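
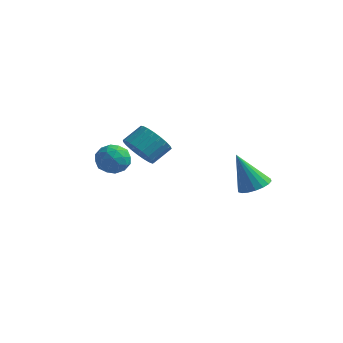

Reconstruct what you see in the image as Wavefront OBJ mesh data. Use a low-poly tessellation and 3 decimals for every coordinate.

v 3.986 1.217 1.261
v 4.723 1.524 1.63
v 3.134 0.883 3.239
v 4.505 1.847 1.59
v 4.183 2.045 1.485
v 3.823 2.078 1.336
v 3.495 1.942 1.171
v 3.264 1.661 1.025
v 3.176 1.293 0.925
v 3.249 0.91 0.891
v 3.467 0.587 0.931
v 3.789 0.389 1.036
v 4.149 0.355 1.185
v 4.477 0.492 1.35
v 4.708 0.773 1.496
v 4.796 1.141 1.596
v -1.744 -2.51 3.997
v -1.314 -1.93 3.418
v -1.546 -3.63 3.022
v -1.116 -3.05 2.443
v -0.713 -3.29 3.241
v -0.836 -2.599 3.843
v -2.024 -2.961 2.597
v -2.147 -2.27 3.199
v -1.487 -2.209 2.553
v -0.677 -2.413 2.951
v -2.183 -3.147 3.489
v -1.373 -3.351 3.887
v -1.546 -2.122 3.793
v -1.314 -3.438 2.647
v -1.077 -3.579 3.116
v -0.824 -3.239 2.776
v -1.265 -2.515 4.043
v -1.012 -2.174 3.702
v -0.659 -2.973 3.598
v -1.848 -3.386 2.738
v -1.595 -3.045 2.397
v -2.036 -2.321 3.664
v -1.783 -1.981 3.324
v -2.201 -2.587 2.842
v -1.396 -1.945 2.944
v -1.279 -2.603 2.371
v -1.813 -2.551 2.462
v -1.885 -2.144 2.816
v -0.919 -2.065 3.178
v -0.803 -2.723 2.605
v -0.566 -2.864 3.074
v -0.638 -2.457 3.428
v -1.021 -2.228 2.669
v -2.057 -2.837 3.835
v -1.941 -3.495 3.262
v -2.222 -3.103 3.012
v -2.294 -2.696 3.366
v -1.581 -2.957 4.069
v -1.464 -3.615 3.496
v -0.975 -3.416 3.624
v -1.047 -3.009 3.978
v -1.839 -3.332 3.771
v -2.197 0.458 2.297
v -1.211 0.212 2.034
v -0.776 1.157 2.781
v -1.763 1.402 3.043
v -1.316 0.504 1.727
v -0.882 1.448 2.473
v -1.575 0.787 1.518
v -1.141 1.732 2.265
v -1.94 1.014 1.444
v -1.506 1.959 2.191
v -2.351 1.144 1.517
v -1.916 2.089 2.264
v -2.734 1.156 1.725
v -2.3 2.101 2.472
v -3.025 1.047 2.032
v -2.591 1.992 2.779
v -3.173 0.836 2.385
v -2.738 1.781 3.132
v -3.151 0.56 2.722
v -2.717 1.504 3.469
v -2.965 0.266 2.986
v -2.531 1.21 3.733
v -2.646 0.005 3.131
v -2.212 0.949 3.877
v -2.25 -0.178 3.131
v -1.816 0.767 3.878
v -1.844 -0.25 2.987
v -1.41 0.694 3.734
v -1.499 -0.201 2.724
v -1.065 0.744 3.47
v -1.275 -0.037 2.386
v -0.841 0.908 3.133
f 2 1 4
f 2 4 3
f 4 1 5
f 4 5 3
f 5 1 6
f 5 6 3
f 6 1 7
f 6 7 3
f 7 1 8
f 7 8 3
f 8 1 9
f 8 9 3
f 9 1 10
f 9 10 3
f 10 1 11
f 10 11 3
f 11 1 12
f 11 12 3
f 12 1 13
f 12 13 3
f 13 1 14
f 13 14 3
f 14 1 15
f 14 15 3
f 15 1 16
f 15 16 3
f 16 1 2
f 16 2 3
f 17 54 33
f 54 28 57
f 33 57 22
f 54 57 33
f 17 33 29
f 33 22 34
f 29 34 18
f 33 34 29
f 17 29 38
f 29 18 39
f 38 39 24
f 29 39 38
f 17 38 50
f 38 24 53
f 50 53 27
f 38 53 50
f 17 50 54
f 50 27 58
f 54 58 28
f 50 58 54
f 18 34 45
f 34 22 48
f 45 48 26
f 34 48 45
f 22 57 35
f 57 28 56
f 35 56 21
f 57 56 35
f 28 58 55
f 58 27 51
f 55 51 19
f 58 51 55
f 27 53 52
f 53 24 40
f 52 40 23
f 53 40 52
f 24 39 44
f 39 18 41
f 44 41 25
f 39 41 44
f 20 46 32
f 46 26 47
f 32 47 21
f 46 47 32
f 20 32 30
f 32 21 31
f 30 31 19
f 32 31 30
f 20 30 37
f 30 19 36
f 37 36 23
f 30 36 37
f 20 37 42
f 37 23 43
f 42 43 25
f 37 43 42
f 20 42 46
f 42 25 49
f 46 49 26
f 42 49 46
f 21 47 35
f 47 26 48
f 35 48 22
f 47 48 35
f 19 31 55
f 31 21 56
f 55 56 28
f 31 56 55
f 23 36 52
f 36 19 51
f 52 51 27
f 36 51 52
f 25 43 44
f 43 23 40
f 44 40 24
f 43 40 44
f 26 49 45
f 49 25 41
f 45 41 18
f 49 41 45
f 60 59 63
f 60 63 61
f 61 63 64
f 61 64 62
f 63 59 65
f 63 65 64
f 64 65 66
f 64 66 62
f 65 59 67
f 65 67 66
f 66 67 68
f 66 68 62
f 67 59 69
f 67 69 68
f 68 69 70
f 68 70 62
f 69 59 71
f 69 71 70
f 70 71 72
f 70 72 62
f 71 59 73
f 71 73 72
f 72 73 74
f 72 74 62
f 73 59 75
f 73 75 74
f 74 75 76
f 74 76 62
f 75 59 77
f 75 77 76
f 76 77 78
f 76 78 62
f 77 59 79
f 77 79 78
f 78 79 80
f 78 80 62
f 79 59 81
f 79 81 80
f 80 81 82
f 80 82 62
f 81 59 83
f 81 83 82
f 82 83 84
f 82 84 62
f 83 59 85
f 83 85 84
f 84 85 86
f 84 86 62
f 85 59 87
f 85 87 86
f 86 87 88
f 86 88 62
f 87 59 89
f 87 89 88
f 88 89 90
f 88 90 62
f 89 59 60
f 89 60 90
f 90 60 61
f 90 61 62



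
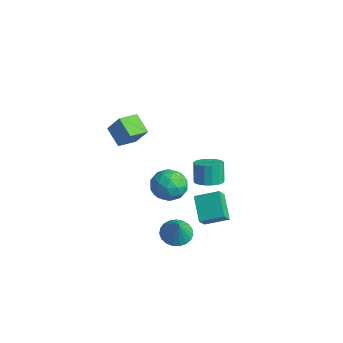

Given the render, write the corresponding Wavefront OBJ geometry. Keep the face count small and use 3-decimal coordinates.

v 3.032 -2.426 -4.539
v 3.865 -1.957 -4.835
v 3.748 -2.774 -3.081
v 3.651 -1.649 -4.656
v 3.33 -1.475 -4.457
v 2.957 -1.465 -4.272
v 2.598 -1.622 -4.133
v 2.314 -1.917 -4.064
v 2.154 -2.301 -4.078
v 2.146 -2.706 -4.17
v 2.291 -3.063 -4.327
v 2.565 -3.31 -4.52
v 2.919 -3.404 -4.716
v 3.293 -3.328 -4.882
v 3.622 -3.097 -4.988
v 3.849 -2.75 -5.017
v 3.935 -2.347 -4.962
v 1.586 0.964 -2.398
v 2.107 0.279 -2.072
v 1.654 0.571 -0.736
v 1.134 1.256 -1.062
v 2.373 0.63 -2.058
v 1.921 0.921 -0.723
v 2.459 1.057 -2.122
v 2.007 1.348 -0.787
v 2.345 1.463 -2.25
v 1.893 1.754 -0.914
v 2.057 1.754 -2.411
v 1.605 2.046 -1.075
v 1.662 1.865 -2.569
v 1.209 2.157 -1.233
v 1.249 1.769 -2.688
v 0.796 2.061 -1.352
v 0.913 1.489 -2.74
v 0.461 1.781 -1.405
v 0.731 1.089 -2.715
v 0.279 1.38 -1.379
v 0.746 0.66 -2.616
v 0.293 0.952 -1.28
v 0.953 0.301 -2.468
v 0.5 0.592 -1.132
v 1.305 0.094 -2.303
v 0.852 0.385 -0.967
v 1.721 0.086 -2.16
v 1.269 0.377 -0.825
v -0.513 0.622 -4.631
v 0.065 0.314 -3.578
v -1.985 -0.674 -4.202
v -1.407 -0.982 -3.149
v -1.912 0.145 -3.273
v -1.002 0.946 -3.538
v -0.918 -1.306 -4.242
v -0.008 -0.505 -4.507
v -0.185 -0.877 -3.337
v -0.8 0.019 -2.738
v -1.12 -0.379 -5.042
v -1.735 0.517 -4.443
v -0.095 0.582 -4.142
v -1.825 -0.942 -3.638
v -2.122 -0.28 -3.711
v -1.782 -0.46 -3.092
v -0.722 0.953 -4.119
v -0.382 0.772 -3.5
v -1.545 0.672 -3.321
v -1.538 -1.132 -4.28
v -1.198 -1.313 -3.661
v -0.138 0.1 -4.688
v 0.202 -0.08 -4.069
v -0.375 -1.032 -4.459
v 0.098 -0.299 -3.381
v -0.767 -1.061 -3.129
v -0.48 -1.251 -3.771
v 0.055 -0.78 -3.927
v -0.263 0.228 -3.029
v -1.129 -0.534 -2.777
v -1.425 0.128 -2.85
v -0.891 0.599 -3.006
v -0.41 -0.472 -2.888
v -0.791 0.174 -5.003
v -1.657 -0.588 -4.751
v -1.029 -0.959 -4.774
v -0.495 -0.488 -4.93
v -1.153 0.701 -4.651
v -2.018 -0.061 -4.399
v -1.975 0.42 -3.853
v -1.44 0.891 -4.009
v -1.51 0.112 -4.892
v 3.988 -1.477 -3.287
v 2.576 -0.842 -2.237
v 3.684 -0.87 -4.062
v 2.272 -0.236 -3.013
v 4.908 -0.324 -2.747
v 3.496 0.31 -1.698
v 4.604 0.282 -3.523
v 3.192 0.917 -2.473
v -0.654 -4.702 3.547
v 0.16 -4.392 4.793
v -0.762 -3.42 3.299
v 0.052 -3.11 4.545
v 0.548 -4.75 2.775
v 1.362 -4.44 4.021
v 0.44 -3.468 2.527
v 1.254 -3.158 3.773
f 2 1 4
f 2 4 3
f 4 1 5
f 4 5 3
f 5 1 6
f 5 6 3
f 6 1 7
f 6 7 3
f 7 1 8
f 7 8 3
f 8 1 9
f 8 9 3
f 9 1 10
f 9 10 3
f 10 1 11
f 10 11 3
f 11 1 12
f 11 12 3
f 12 1 13
f 12 13 3
f 13 1 14
f 13 14 3
f 14 1 15
f 14 15 3
f 15 1 16
f 15 16 3
f 16 1 17
f 16 17 3
f 17 1 2
f 17 2 3
f 19 18 22
f 19 22 20
f 20 22 23
f 20 23 21
f 22 18 24
f 22 24 23
f 23 24 25
f 23 25 21
f 24 18 26
f 24 26 25
f 25 26 27
f 25 27 21
f 26 18 28
f 26 28 27
f 27 28 29
f 27 29 21
f 28 18 30
f 28 30 29
f 29 30 31
f 29 31 21
f 30 18 32
f 30 32 31
f 31 32 33
f 31 33 21
f 32 18 34
f 32 34 33
f 33 34 35
f 33 35 21
f 34 18 36
f 34 36 35
f 35 36 37
f 35 37 21
f 36 18 38
f 36 38 37
f 37 38 39
f 37 39 21
f 38 18 40
f 38 40 39
f 39 40 41
f 39 41 21
f 40 18 42
f 40 42 41
f 41 42 43
f 41 43 21
f 42 18 44
f 42 44 43
f 43 44 45
f 43 45 21
f 44 18 19
f 44 19 45
f 45 19 20
f 45 20 21
f 46 83 62
f 83 57 86
f 62 86 51
f 83 86 62
f 46 62 58
f 62 51 63
f 58 63 47
f 62 63 58
f 46 58 67
f 58 47 68
f 67 68 53
f 58 68 67
f 46 67 79
f 67 53 82
f 79 82 56
f 67 82 79
f 46 79 83
f 79 56 87
f 83 87 57
f 79 87 83
f 47 63 74
f 63 51 77
f 74 77 55
f 63 77 74
f 51 86 64
f 86 57 85
f 64 85 50
f 86 85 64
f 57 87 84
f 87 56 80
f 84 80 48
f 87 80 84
f 56 82 81
f 82 53 69
f 81 69 52
f 82 69 81
f 53 68 73
f 68 47 70
f 73 70 54
f 68 70 73
f 49 75 61
f 75 55 76
f 61 76 50
f 75 76 61
f 49 61 59
f 61 50 60
f 59 60 48
f 61 60 59
f 49 59 66
f 59 48 65
f 66 65 52
f 59 65 66
f 49 66 71
f 66 52 72
f 71 72 54
f 66 72 71
f 49 71 75
f 71 54 78
f 75 78 55
f 71 78 75
f 50 76 64
f 76 55 77
f 64 77 51
f 76 77 64
f 48 60 84
f 60 50 85
f 84 85 57
f 60 85 84
f 52 65 81
f 65 48 80
f 81 80 56
f 65 80 81
f 54 72 73
f 72 52 69
f 73 69 53
f 72 69 73
f 55 78 74
f 78 54 70
f 74 70 47
f 78 70 74
f 89 91 88
f 92 89 88
f 88 91 90
f 90 92 88
f 89 95 91
f 93 89 92
f 93 95 89
f 91 95 90
f 94 92 90
f 90 95 94
f 94 93 92
f 95 93 94
f 97 99 96
f 100 97 96
f 96 99 98
f 98 100 96
f 97 103 99
f 101 97 100
f 101 103 97
f 99 103 98
f 102 100 98
f 98 103 102
f 102 101 100
f 103 101 102



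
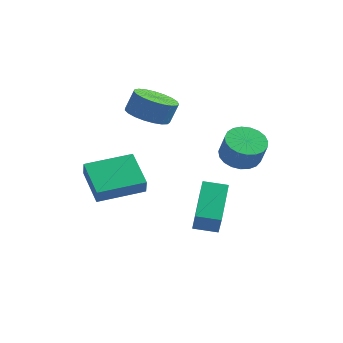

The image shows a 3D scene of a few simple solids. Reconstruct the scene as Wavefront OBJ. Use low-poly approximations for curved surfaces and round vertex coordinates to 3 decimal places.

v -3.847 2.455 0.15
v -2.983 1.896 0.13
v -2.708 2.286 1.11
v -3.573 2.845 1.13
v -2.856 2.262 -0.051
v -2.581 2.653 0.929
v -2.9 2.662 -0.198
v -2.626 3.052 0.782
v -3.109 3.026 -0.285
v -2.834 3.416 0.695
v -3.445 3.291 -0.296
v -3.17 3.682 0.684
v -3.85 3.412 -0.23
v -3.576 3.802 0.749
v -4.256 3.367 -0.099
v -3.981 3.757 0.881
v -4.59 3.164 0.075
v -4.315 3.555 1.055
v -4.796 2.839 0.263
v -4.522 3.23 1.243
v -4.838 2.447 0.431
v -4.564 2.838 1.411
v -4.709 2.057 0.55
v -4.434 2.447 1.53
v -4.431 1.735 0.6
v -4.156 2.126 1.58
v -4.052 1.538 0.573
v -3.777 1.928 1.553
v -3.637 1.499 0.472
v -3.362 1.89 1.452
v -3.259 1.626 0.316
v -2.984 2.016 1.295
v -4.243 -2.348 -2.267
v -4.105 -2.618 -1.505
v -5.352 -1.051 -1.605
v -5.213 -1.321 -0.844
v -2.587 -1.019 -2.096
v -2.448 -1.289 -1.335
v -3.695 0.278 -1.435
v -3.557 0.008 -0.673
v 0.383 2.254 -1.255
v 0.959 2.984 -1.275
v 1.314 2.735 -0.145
v 0.737 2.006 -0.125
v 0.634 3.142 -1.139
v 0.988 2.894 -0.009
v 0.265 3.147 -1.022
v 0.62 2.899 0.108
v -0.083 2.997 -0.946
v 0.271 2.749 0.184
v -0.351 2.719 -0.923
v 0.004 2.471 0.207
v -0.492 2.361 -0.957
v -0.137 2.113 0.173
v -0.481 1.984 -1.043
v -0.127 1.736 0.087
v -0.322 1.654 -1.166
v 0.032 1.406 -0.036
v -0.04 1.427 -1.304
v 0.314 1.179 -0.174
v 0.314 1.344 -1.434
v 0.669 1.096 -0.304
v 0.681 1.418 -1.532
v 1.035 1.17 -0.402
v 0.996 1.636 -1.583
v 1.35 1.388 -0.453
v 1.205 1.962 -1.577
v 1.559 1.714 -0.447
v 1.272 2.338 -1.515
v 1.626 2.089 -0.385
v 1.185 2.699 -1.409
v 1.539 2.451 -0.279
v -0.761 -0.471 -4.341
v -0.448 -1.022 -3.126
v -1.07 1.344 -3.438
v -0.757 0.793 -2.223
v 0.297 -0.213 -4.497
v 0.61 -0.764 -3.282
v -0.012 1.602 -3.594
v 0.301 1.051 -2.379
f 2 1 5
f 2 5 3
f 3 5 6
f 3 6 4
f 5 1 7
f 5 7 6
f 6 7 8
f 6 8 4
f 7 1 9
f 7 9 8
f 8 9 10
f 8 10 4
f 9 1 11
f 9 11 10
f 10 11 12
f 10 12 4
f 11 1 13
f 11 13 12
f 12 13 14
f 12 14 4
f 13 1 15
f 13 15 14
f 14 15 16
f 14 16 4
f 15 1 17
f 15 17 16
f 16 17 18
f 16 18 4
f 17 1 19
f 17 19 18
f 18 19 20
f 18 20 4
f 19 1 21
f 19 21 20
f 20 21 22
f 20 22 4
f 21 1 23
f 21 23 22
f 22 23 24
f 22 24 4
f 23 1 25
f 23 25 24
f 24 25 26
f 24 26 4
f 25 1 27
f 25 27 26
f 26 27 28
f 26 28 4
f 27 1 29
f 27 29 28
f 28 29 30
f 28 30 4
f 29 1 31
f 29 31 30
f 30 31 32
f 30 32 4
f 31 1 2
f 31 2 32
f 32 2 3
f 32 3 4
f 34 36 33
f 37 34 33
f 33 36 35
f 35 37 33
f 34 40 36
f 38 34 37
f 38 40 34
f 36 40 35
f 39 37 35
f 35 40 39
f 39 38 37
f 40 38 39
f 42 41 45
f 42 45 43
f 43 45 46
f 43 46 44
f 45 41 47
f 45 47 46
f 46 47 48
f 46 48 44
f 47 41 49
f 47 49 48
f 48 49 50
f 48 50 44
f 49 41 51
f 49 51 50
f 50 51 52
f 50 52 44
f 51 41 53
f 51 53 52
f 52 53 54
f 52 54 44
f 53 41 55
f 53 55 54
f 54 55 56
f 54 56 44
f 55 41 57
f 55 57 56
f 56 57 58
f 56 58 44
f 57 41 59
f 57 59 58
f 58 59 60
f 58 60 44
f 59 41 61
f 59 61 60
f 60 61 62
f 60 62 44
f 61 41 63
f 61 63 62
f 62 63 64
f 62 64 44
f 63 41 65
f 63 65 64
f 64 65 66
f 64 66 44
f 65 41 67
f 65 67 66
f 66 67 68
f 66 68 44
f 67 41 69
f 67 69 68
f 68 69 70
f 68 70 44
f 69 41 71
f 69 71 70
f 70 71 72
f 70 72 44
f 71 41 42
f 71 42 72
f 72 42 43
f 72 43 44
f 74 76 73
f 77 74 73
f 73 76 75
f 75 77 73
f 74 80 76
f 78 74 77
f 78 80 74
f 76 80 75
f 79 77 75
f 75 80 79
f 79 78 77
f 80 78 79



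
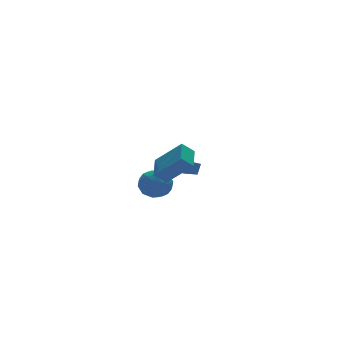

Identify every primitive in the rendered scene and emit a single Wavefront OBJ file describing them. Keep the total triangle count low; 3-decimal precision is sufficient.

v 0.438 2.647 -1.409
v 1.044 3.562 -1.528
v 1.916 1.718 -1.032
v 2.522 2.633 -1.151
v 1.831 2.536 -0.296
v 0.917 3.11 -0.529
v 2.043 2.17 -2.031
v 1.129 2.744 -2.264
v 2.036 3.267 -1.913
v 1.905 3.494 -0.84
v 1.055 1.786 -1.72
v 0.924 2.013 -0.647
v 0.611 3.186 -1.502
v 2.349 2.094 -1.058
v 1.942 2.037 -0.556
v 2.299 2.575 -0.626
v 0.537 2.921 -0.914
v 0.893 3.459 -0.984
v 1.355 2.855 -0.26
v 2.067 1.821 -1.576
v 2.423 2.359 -1.646
v 0.661 2.705 -1.934
v 1.018 3.243 -2.004
v 1.605 2.425 -2.3
v 1.55 3.551 -1.798
v 2.419 3.004 -1.576
v 2.138 2.732 -2.093
v 1.601 3.07 -2.23
v 1.473 3.684 -1.167
v 2.342 3.138 -0.946
v 1.936 3.081 -0.443
v 1.399 3.418 -0.58
v 2.056 3.51 -1.393
v 0.618 2.142 -1.614
v 1.487 1.596 -1.393
v 1.561 1.862 -1.98
v 1.024 2.199 -2.117
v 0.541 2.276 -0.984
v 1.41 1.729 -0.762
v 1.359 2.21 -0.33
v 0.822 2.548 -0.467
v 0.904 1.77 -1.167
v -1.072 -3.344 1.722
v -1.755 -3.159 2.356
v -0.281 -2.034 2.193
v -0.964 -1.85 2.826
v -0.036 -4.49 3.174
v -0.719 -4.306 3.807
v 0.755 -3.181 3.644
v 0.072 -2.996 4.278
v 4.43 4.5 -1.784
v 4.277 2.651 -1.122
v 3.308 4.766 -1.303
v 3.155 2.917 -0.64
v 4.785 4.723 -1.08
v 4.632 2.874 -0.417
v 3.663 4.989 -0.598
v 3.51 3.14 0.064
f 1 38 17
f 38 12 41
f 17 41 6
f 38 41 17
f 1 17 13
f 17 6 18
f 13 18 2
f 17 18 13
f 1 13 22
f 13 2 23
f 22 23 8
f 13 23 22
f 1 22 34
f 22 8 37
f 34 37 11
f 22 37 34
f 1 34 38
f 34 11 42
f 38 42 12
f 34 42 38
f 2 18 29
f 18 6 32
f 29 32 10
f 18 32 29
f 6 41 19
f 41 12 40
f 19 40 5
f 41 40 19
f 12 42 39
f 42 11 35
f 39 35 3
f 42 35 39
f 11 37 36
f 37 8 24
f 36 24 7
f 37 24 36
f 8 23 28
f 23 2 25
f 28 25 9
f 23 25 28
f 4 30 16
f 30 10 31
f 16 31 5
f 30 31 16
f 4 16 14
f 16 5 15
f 14 15 3
f 16 15 14
f 4 14 21
f 14 3 20
f 21 20 7
f 14 20 21
f 4 21 26
f 21 7 27
f 26 27 9
f 21 27 26
f 4 26 30
f 26 9 33
f 30 33 10
f 26 33 30
f 5 31 19
f 31 10 32
f 19 32 6
f 31 32 19
f 3 15 39
f 15 5 40
f 39 40 12
f 15 40 39
f 7 20 36
f 20 3 35
f 36 35 11
f 20 35 36
f 9 27 28
f 27 7 24
f 28 24 8
f 27 24 28
f 10 33 29
f 33 9 25
f 29 25 2
f 33 25 29
f 44 46 43
f 47 44 43
f 43 46 45
f 45 47 43
f 44 50 46
f 48 44 47
f 48 50 44
f 46 50 45
f 49 47 45
f 45 50 49
f 49 48 47
f 50 48 49
f 52 54 51
f 55 52 51
f 51 54 53
f 53 55 51
f 52 58 54
f 56 52 55
f 56 58 52
f 54 58 53
f 57 55 53
f 53 58 57
f 57 56 55
f 58 56 57



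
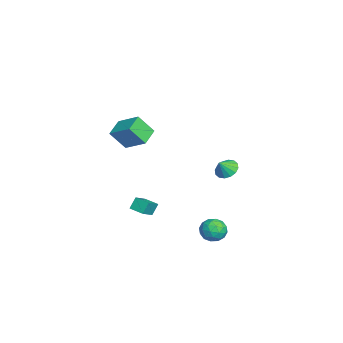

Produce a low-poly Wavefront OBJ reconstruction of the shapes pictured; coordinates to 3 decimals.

v -3.666 3.035 -1.901
v -3.05 3.576 -1.903
v -3.234 2.545 -1.119
v -3.339 3.74 -1.64
v -3.717 3.716 -1.447
v -4.08 3.509 -1.376
v -4.333 3.175 -1.445
v -4.407 2.804 -1.637
v -4.283 2.495 -1.9
v -3.993 2.33 -2.163
v -3.616 2.355 -2.356
v -3.252 2.562 -2.427
v -2.999 2.895 -2.358
v -2.925 3.267 -2.166
v 2.717 2.56 -3.381
v 3.104 1.977 -3.937
v 1.416 2.043 -3.743
v 1.803 1.46 -4.299
v 1.901 1.367 -3.416
v 2.705 1.686 -3.192
v 1.815 2.334 -4.488
v 2.619 2.653 -4.264
v 2.546 1.837 -4.621
v 2.599 1.24 -3.959
v 1.921 2.78 -3.721
v 1.974 2.183 -3.059
v 3.025 2.314 -3.627
v 1.495 1.706 -4.053
v 1.553 1.651 -3.534
v 1.78 1.309 -3.861
v 2.79 2.143 -3.189
v 3.017 1.801 -3.516
v 2.31 1.442 -3.21
v 1.503 2.219 -4.164
v 1.73 1.877 -4.491
v 2.74 2.711 -3.819
v 2.967 2.369 -4.146
v 2.21 2.578 -4.47
v 2.924 1.889 -4.356
v 2.16 1.585 -4.569
v 2.167 2.099 -4.68
v 2.639 2.286 -4.549
v 2.955 1.538 -3.967
v 2.191 1.234 -4.18
v 2.248 1.179 -3.661
v 2.721 1.367 -3.529
v 2.628 1.456 -4.369
v 2.329 2.786 -3.5
v 1.565 2.482 -3.713
v 1.799 2.653 -4.151
v 2.272 2.841 -4.019
v 2.36 2.435 -3.111
v 1.596 2.131 -3.324
v 1.881 1.734 -3.131
v 2.353 1.921 -3
v 1.892 2.564 -3.311
v 3.853 -2.86 -1.025
v 3.551 -2.51 -0.3
v 2.946 -2.325 -1.661
v 2.644 -1.974 -0.936
v 4.396 -2.106 -1.164
v 4.094 -1.755 -0.439
v 3.489 -1.57 -1.8
v 3.187 -1.22 -1.075
v 0.48 -2.568 3.214
v 0.561 -3.492 4.43
v 1.37 -1.415 4.031
v 1.45 -2.339 5.248
v 1.57 -3.081 2.752
v 1.65 -4.005 3.969
v 2.459 -1.928 3.57
v 2.54 -2.852 4.786
f 2 1 4
f 2 4 3
f 4 1 5
f 4 5 3
f 5 1 6
f 5 6 3
f 6 1 7
f 6 7 3
f 7 1 8
f 7 8 3
f 8 1 9
f 8 9 3
f 9 1 10
f 9 10 3
f 10 1 11
f 10 11 3
f 11 1 12
f 11 12 3
f 12 1 13
f 12 13 3
f 13 1 14
f 13 14 3
f 14 1 2
f 14 2 3
f 15 52 31
f 52 26 55
f 31 55 20
f 52 55 31
f 15 31 27
f 31 20 32
f 27 32 16
f 31 32 27
f 15 27 36
f 27 16 37
f 36 37 22
f 27 37 36
f 15 36 48
f 36 22 51
f 48 51 25
f 36 51 48
f 15 48 52
f 48 25 56
f 52 56 26
f 48 56 52
f 16 32 43
f 32 20 46
f 43 46 24
f 32 46 43
f 20 55 33
f 55 26 54
f 33 54 19
f 55 54 33
f 26 56 53
f 56 25 49
f 53 49 17
f 56 49 53
f 25 51 50
f 51 22 38
f 50 38 21
f 51 38 50
f 22 37 42
f 37 16 39
f 42 39 23
f 37 39 42
f 18 44 30
f 44 24 45
f 30 45 19
f 44 45 30
f 18 30 28
f 30 19 29
f 28 29 17
f 30 29 28
f 18 28 35
f 28 17 34
f 35 34 21
f 28 34 35
f 18 35 40
f 35 21 41
f 40 41 23
f 35 41 40
f 18 40 44
f 40 23 47
f 44 47 24
f 40 47 44
f 19 45 33
f 45 24 46
f 33 46 20
f 45 46 33
f 17 29 53
f 29 19 54
f 53 54 26
f 29 54 53
f 21 34 50
f 34 17 49
f 50 49 25
f 34 49 50
f 23 41 42
f 41 21 38
f 42 38 22
f 41 38 42
f 24 47 43
f 47 23 39
f 43 39 16
f 47 39 43
f 58 60 57
f 61 58 57
f 57 60 59
f 59 61 57
f 58 64 60
f 62 58 61
f 62 64 58
f 60 64 59
f 63 61 59
f 59 64 63
f 63 62 61
f 64 62 63
f 66 68 65
f 69 66 65
f 65 68 67
f 67 69 65
f 66 72 68
f 70 66 69
f 70 72 66
f 68 72 67
f 71 69 67
f 67 72 71
f 71 70 69
f 72 70 71



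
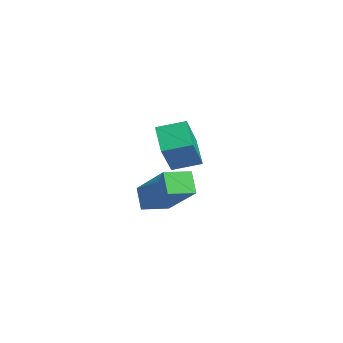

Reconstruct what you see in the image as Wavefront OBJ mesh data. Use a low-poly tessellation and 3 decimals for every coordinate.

v -3.287 0.654 -0.638
v -4.274 0.775 0.068
v -2.96 1.654 -0.354
v -3.948 1.776 0.352
v -2.432 0.004 0.668
v -3.42 0.126 1.374
v -2.106 1.005 0.952
v -3.093 1.126 1.658
v -1.031 -1.292 -0.259
v 0.615 -0.945 1.096
v -1.119 -0.326 -0.399
v 0.528 0.021 0.955
v -0.448 -1.341 -0.955
v 1.199 -0.994 0.399
v -0.535 -0.375 -1.096
v 1.111 -0.028 0.259
f 2 4 1
f 5 2 1
f 1 4 3
f 3 5 1
f 2 8 4
f 6 2 5
f 6 8 2
f 4 8 3
f 7 5 3
f 3 8 7
f 7 6 5
f 8 6 7
f 10 12 9
f 13 10 9
f 9 12 11
f 11 13 9
f 10 16 12
f 14 10 13
f 14 16 10
f 12 16 11
f 15 13 11
f 11 16 15
f 15 14 13
f 16 14 15



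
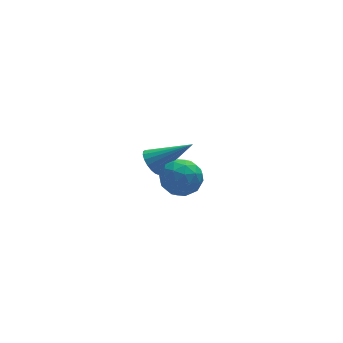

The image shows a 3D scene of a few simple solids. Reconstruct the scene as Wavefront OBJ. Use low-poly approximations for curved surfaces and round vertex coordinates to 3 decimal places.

v -1.452 2.873 -2.967
v -1.096 3.347 -3.28
v 0.132 2.407 -1.873
v -1.213 3.494 -3.048
v -1.377 3.518 -2.8
v -1.556 3.414 -2.586
v -1.714 3.203 -2.446
v -1.82 2.927 -2.41
v -1.854 2.64 -2.484
v -1.807 2.399 -2.654
v -1.69 2.252 -2.886
v -1.526 2.228 -3.133
v -1.347 2.332 -3.348
v -1.189 2.543 -3.487
v -1.083 2.819 -3.524
v -1.05 3.106 -3.45
v -2.104 -1.391 0.584
v -1.702 -1.925 1.161
v -2.218 -2.475 -0.341
v -1.816 -3.009 0.236
v -2.629 -2.709 0.406
v -2.558 -2.038 0.977
v -1.362 -2.362 -0.157
v -1.291 -1.691 0.414
v -1.243 -2.525 0.703
v -2.026 -2.739 1.051
v -1.894 -1.661 -0.231
v -2.677 -1.875 0.117
v -1.893 -1.563 0.953
v -2.027 -2.837 -0.133
v -2.505 -2.661 -0.034
v -2.268 -2.974 0.305
v -2.397 -1.629 0.845
v -2.16 -1.943 1.184
v -2.705 -2.404 0.741
v -1.76 -2.457 -0.364
v -1.523 -2.771 -0.025
v -1.652 -1.426 0.515
v -1.415 -1.739 0.854
v -1.215 -1.996 0.079
v -1.387 -2.229 1.023
v -1.454 -2.866 0.48
v -1.187 -2.486 0.249
v -1.146 -2.092 0.585
v -1.847 -2.355 1.228
v -1.914 -2.993 0.685
v -2.392 -2.816 0.784
v -2.351 -2.422 1.12
v -1.577 -2.708 0.959
v -2.006 -1.407 0.135
v -2.073 -2.045 -0.408
v -1.569 -1.978 -0.3
v -1.528 -1.584 0.036
v -2.466 -1.534 0.34
v -2.533 -2.171 -0.203
v -2.774 -2.308 0.235
v -2.733 -1.914 0.571
v -2.343 -1.692 -0.139
f 2 1 4
f 2 4 3
f 4 1 5
f 4 5 3
f 5 1 6
f 5 6 3
f 6 1 7
f 6 7 3
f 7 1 8
f 7 8 3
f 8 1 9
f 8 9 3
f 9 1 10
f 9 10 3
f 10 1 11
f 10 11 3
f 11 1 12
f 11 12 3
f 12 1 13
f 12 13 3
f 13 1 14
f 13 14 3
f 14 1 15
f 14 15 3
f 15 1 16
f 15 16 3
f 16 1 2
f 16 2 3
f 17 54 33
f 54 28 57
f 33 57 22
f 54 57 33
f 17 33 29
f 33 22 34
f 29 34 18
f 33 34 29
f 17 29 38
f 29 18 39
f 38 39 24
f 29 39 38
f 17 38 50
f 38 24 53
f 50 53 27
f 38 53 50
f 17 50 54
f 50 27 58
f 54 58 28
f 50 58 54
f 18 34 45
f 34 22 48
f 45 48 26
f 34 48 45
f 22 57 35
f 57 28 56
f 35 56 21
f 57 56 35
f 28 58 55
f 58 27 51
f 55 51 19
f 58 51 55
f 27 53 52
f 53 24 40
f 52 40 23
f 53 40 52
f 24 39 44
f 39 18 41
f 44 41 25
f 39 41 44
f 20 46 32
f 46 26 47
f 32 47 21
f 46 47 32
f 20 32 30
f 32 21 31
f 30 31 19
f 32 31 30
f 20 30 37
f 30 19 36
f 37 36 23
f 30 36 37
f 20 37 42
f 37 23 43
f 42 43 25
f 37 43 42
f 20 42 46
f 42 25 49
f 46 49 26
f 42 49 46
f 21 47 35
f 47 26 48
f 35 48 22
f 47 48 35
f 19 31 55
f 31 21 56
f 55 56 28
f 31 56 55
f 23 36 52
f 36 19 51
f 52 51 27
f 36 51 52
f 25 43 44
f 43 23 40
f 44 40 24
f 43 40 44
f 26 49 45
f 49 25 41
f 45 41 18
f 49 41 45



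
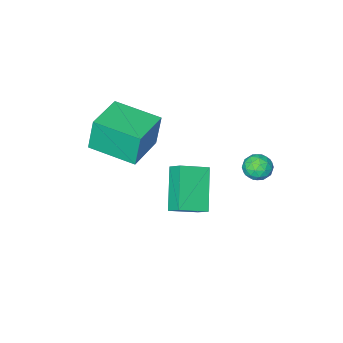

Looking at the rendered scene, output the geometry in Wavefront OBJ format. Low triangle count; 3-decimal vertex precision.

v -1.193 -0.327 -2.951
v 0.037 -0.639 -2.434
v -1.254 0.343 -2.4
v -0.024 0.031 -1.883
v -0.276 0.929 -4.377
v 0.954 0.617 -3.86
v -0.337 1.599 -3.826
v 0.893 1.287 -3.309
v 1.093 -3.445 -1.354
v 0.891 -3.342 0.24
v 0.043 -1.609 -1.606
v -0.16 -1.506 -0.012
v 2.72 -2.494 -1.208
v 2.517 -2.391 0.386
v 1.669 -0.658 -1.46
v 1.467 -0.555 0.134
v -2.402 2.95 -0.66
v -1.778 2.993 -0.444
v -2.082 2.307 -1.456
v -1.458 2.35 -1.24
v -1.911 2.024 -0.883
v -2.108 2.421 -0.391
v -1.752 2.879 -1.509
v -1.949 3.276 -1.017
v -1.376 2.949 -0.968
v -1.474 2.42 -0.581
v -2.386 2.88 -1.319
v -2.484 2.351 -0.932
v -2.118 3.028 -0.482
v -1.742 2.272 -1.418
v -2.008 2.081 -1.208
v -1.641 2.106 -1.081
v -2.312 2.692 -0.451
v -1.945 2.717 -0.324
v -2.023 2.147 -0.582
v -1.915 2.583 -1.576
v -1.548 2.608 -1.449
v -2.219 3.194 -0.819
v -1.852 3.219 -0.692
v -1.837 3.153 -1.318
v -1.515 3.027 -0.663
v -1.327 2.649 -1.131
v -1.499 2.96 -1.29
v -1.615 3.194 -1
v -1.572 2.716 -0.436
v -1.384 2.339 -0.904
v -1.651 2.147 -0.694
v -1.767 2.38 -0.405
v -1.336 2.69 -0.744
v -2.476 2.961 -0.996
v -2.288 2.584 -1.464
v -2.093 2.92 -1.495
v -2.209 3.153 -1.206
v -2.533 2.651 -0.769
v -2.345 2.273 -1.237
v -2.245 2.106 -0.9
v -2.361 2.34 -0.61
v -2.524 2.61 -1.156
f 2 4 1
f 5 2 1
f 1 4 3
f 3 5 1
f 2 8 4
f 6 2 5
f 6 8 2
f 4 8 3
f 7 5 3
f 3 8 7
f 7 6 5
f 8 6 7
f 10 12 9
f 13 10 9
f 9 12 11
f 11 13 9
f 10 16 12
f 14 10 13
f 14 16 10
f 12 16 11
f 15 13 11
f 11 16 15
f 15 14 13
f 16 14 15
f 17 54 33
f 54 28 57
f 33 57 22
f 54 57 33
f 17 33 29
f 33 22 34
f 29 34 18
f 33 34 29
f 17 29 38
f 29 18 39
f 38 39 24
f 29 39 38
f 17 38 50
f 38 24 53
f 50 53 27
f 38 53 50
f 17 50 54
f 50 27 58
f 54 58 28
f 50 58 54
f 18 34 45
f 34 22 48
f 45 48 26
f 34 48 45
f 22 57 35
f 57 28 56
f 35 56 21
f 57 56 35
f 28 58 55
f 58 27 51
f 55 51 19
f 58 51 55
f 27 53 52
f 53 24 40
f 52 40 23
f 53 40 52
f 24 39 44
f 39 18 41
f 44 41 25
f 39 41 44
f 20 46 32
f 46 26 47
f 32 47 21
f 46 47 32
f 20 32 30
f 32 21 31
f 30 31 19
f 32 31 30
f 20 30 37
f 30 19 36
f 37 36 23
f 30 36 37
f 20 37 42
f 37 23 43
f 42 43 25
f 37 43 42
f 20 42 46
f 42 25 49
f 46 49 26
f 42 49 46
f 21 47 35
f 47 26 48
f 35 48 22
f 47 48 35
f 19 31 55
f 31 21 56
f 55 56 28
f 31 56 55
f 23 36 52
f 36 19 51
f 52 51 27
f 36 51 52
f 25 43 44
f 43 23 40
f 44 40 24
f 43 40 44
f 26 49 45
f 49 25 41
f 45 41 18
f 49 41 45



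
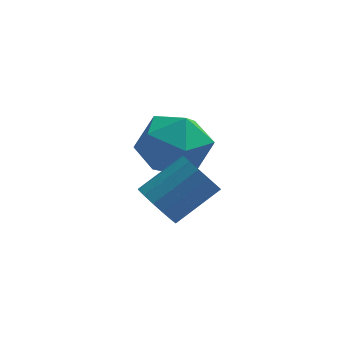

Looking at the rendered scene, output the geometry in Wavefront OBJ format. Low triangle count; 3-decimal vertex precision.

v 1.277 -3.927 -4.221
v 1.71 -4.004 -4.739
v 2.776 -3.41 -3.938
v 2.343 -3.333 -3.419
v 1.567 -3.686 -4.786
v 2.633 -3.091 -3.985
v 1.347 -3.432 -4.681
v 2.413 -2.838 -3.88
v 1.108 -3.311 -4.453
v 2.174 -2.717 -3.652
v 0.914 -3.355 -4.162
v 1.98 -2.761 -3.361
v 0.818 -3.552 -3.887
v 1.884 -2.958 -3.086
v 0.844 -3.85 -3.702
v 1.91 -3.256 -2.901
v 0.987 -4.169 -3.655
v 2.053 -3.574 -2.854
v 1.207 -4.422 -3.76
v 2.273 -3.828 -2.959
v 1.446 -4.543 -3.988
v 2.512 -3.949 -3.187
v 1.64 -4.499 -4.279
v 2.706 -3.905 -3.478
v 1.736 -4.302 -4.554
v 2.802 -3.708 -3.753
v 1.341 -0.436 -4.277
v 2.288 -0.908 -4.55
v 0.992 -1.772 -3.17
v 1.939 -2.244 -3.443
v 1.938 -1.317 -2.864
v 2.154 -0.491 -3.548
v 1.126 -2.189 -4.172
v 1.342 -1.363 -4.856
v 2.156 -1.992 -4.485
v 2.657 -1.453 -3.676
v 0.623 -1.227 -4.044
v 1.124 -0.688 -3.235
f 2 1 5
f 2 5 3
f 3 5 6
f 3 6 4
f 5 1 7
f 5 7 6
f 6 7 8
f 6 8 4
f 7 1 9
f 7 9 8
f 8 9 10
f 8 10 4
f 9 1 11
f 9 11 10
f 10 11 12
f 10 12 4
f 11 1 13
f 11 13 12
f 12 13 14
f 12 14 4
f 13 1 15
f 13 15 14
f 14 15 16
f 14 16 4
f 15 1 17
f 15 17 16
f 16 17 18
f 16 18 4
f 17 1 19
f 17 19 18
f 18 19 20
f 18 20 4
f 19 1 21
f 19 21 20
f 20 21 22
f 20 22 4
f 21 1 23
f 21 23 22
f 22 23 24
f 22 24 4
f 23 1 25
f 23 25 24
f 24 25 26
f 24 26 4
f 25 1 2
f 25 2 26
f 26 2 3
f 26 3 4
f 27 38 32
f 27 32 28
f 27 28 34
f 27 34 37
f 27 37 38
f 28 32 36
f 32 38 31
f 38 37 29
f 37 34 33
f 34 28 35
f 30 36 31
f 30 31 29
f 30 29 33
f 30 33 35
f 30 35 36
f 31 36 32
f 29 31 38
f 33 29 37
f 35 33 34
f 36 35 28



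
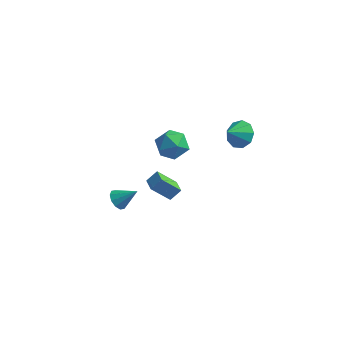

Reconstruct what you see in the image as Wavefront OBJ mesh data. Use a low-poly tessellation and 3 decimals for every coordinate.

v -1.316 -3.479 -1.094
v -0.876 -3.035 -0.532
v -1.841 -2.786 -1.229
v -1.401 -2.342 -0.667
v -0.399 -2.998 -2.193
v 0.041 -2.554 -1.631
v -0.924 -2.305 -2.328
v -0.484 -1.861 -1.766
v 0.304 -2.781 3.227
v 0.883 -3.578 3.315
v -0.983 -3.682 3.525
v -0.404 -4.479 3.613
v -0.368 -3.764 4.294
v 0.428 -3.207 4.11
v -0.528 -4.053 2.73
v 0.268 -3.496 2.546
v 0.368 -4.364 3.008
v 0.467 -4.185 3.975
v -0.567 -3.075 2.865
v -0.468 -2.896 3.832
v 2.504 -0.365 2.162
v 3.282 -0.392 2.573
v 2.056 -1.175 2.958
v 2.935 0.037 2.815
v 2.387 0.278 2.752
v 1.894 0.218 2.412
v 1.686 -0.115 1.956
v 1.861 -0.565 1.596
v 2.336 -0.922 1.502
v 2.891 -1.017 1.716
v 3.264 -0.808 2.139
v -3.67 -2.425 -4.048
v -3.292 -2.222 -4.561
v -2.65 -2.115 -3.172
v -3.508 -1.896 -4.425
v -3.786 -1.773 -4.144
v -4.02 -1.899 -3.827
v -4.121 -2.226 -3.593
v -4.049 -2.629 -3.534
v -3.833 -2.955 -3.67
v -3.554 -3.078 -3.951
v -3.32 -2.952 -4.269
v -3.22 -2.625 -4.502
f 2 4 1
f 5 2 1
f 1 4 3
f 3 5 1
f 2 8 4
f 6 2 5
f 6 8 2
f 4 8 3
f 7 5 3
f 3 8 7
f 7 6 5
f 8 6 7
f 9 20 14
f 9 14 10
f 9 10 16
f 9 16 19
f 9 19 20
f 10 14 18
f 14 20 13
f 20 19 11
f 19 16 15
f 16 10 17
f 12 18 13
f 12 13 11
f 12 11 15
f 12 15 17
f 12 17 18
f 13 18 14
f 11 13 20
f 15 11 19
f 17 15 16
f 18 17 10
f 22 21 24
f 22 24 23
f 24 21 25
f 24 25 23
f 25 21 26
f 25 26 23
f 26 21 27
f 26 27 23
f 27 21 28
f 27 28 23
f 28 21 29
f 28 29 23
f 29 21 30
f 29 30 23
f 30 21 31
f 30 31 23
f 31 21 22
f 31 22 23
f 33 32 35
f 33 35 34
f 35 32 36
f 35 36 34
f 36 32 37
f 36 37 34
f 37 32 38
f 37 38 34
f 38 32 39
f 38 39 34
f 39 32 40
f 39 40 34
f 40 32 41
f 40 41 34
f 41 32 42
f 41 42 34
f 42 32 43
f 42 43 34
f 43 32 33
f 43 33 34



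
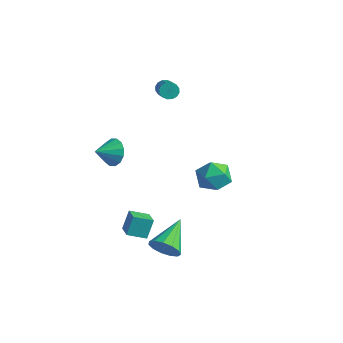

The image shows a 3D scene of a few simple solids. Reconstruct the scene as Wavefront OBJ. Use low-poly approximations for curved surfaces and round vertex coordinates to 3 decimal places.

v -3.395 2.613 2.848
v -3.088 3.034 2.945
v -1.838 1.848 4.129
v -2.145 1.427 4.032
v -3.275 3.035 3.145
v -2.026 1.85 4.329
v -3.495 2.924 3.266
v -2.245 1.738 4.449
v -3.688 2.729 3.274
v -2.438 1.543 4.458
v -3.803 2.503 3.169
v -2.553 1.317 4.352
v -3.808 2.306 2.977
v -2.558 1.121 4.161
v -3.702 2.192 2.751
v -2.452 1.006 3.935
v -3.514 2.19 2.551
v -2.265 1.005 3.735
v -3.295 2.302 2.431
v -2.045 1.116 3.614
v -3.102 2.497 2.422
v -1.852 1.311 3.606
v -2.987 2.723 2.528
v -1.737 1.537 3.711
v -2.982 2.919 2.719
v -1.732 1.734 3.903
v -1.358 -3.348 -3.476
v -1.404 -2.746 -2.474
v -0.629 -2.628 -3.875
v -0.675 -2.025 -2.873
v -0.565 -3.935 -3.087
v -0.611 -3.332 -2.085
v 0.164 -3.214 -3.486
v 0.118 -2.612 -2.484
v 2.867 -0.154 1.867
v 3.444 -0.547 1.138
v 1.816 -1.393 1.702
v 2.393 -1.786 0.973
v 2.721 -1.78 1.927
v 3.371 -1.014 2.029
v 1.889 -0.926 0.811
v 2.539 -0.16 0.913
v 2.84 -1.023 0.485
v 3.354 -1.551 1.175
v 1.906 -0.389 1.665
v 2.42 -0.917 2.355
v 1.552 -3.513 -3.25
v 2.148 -3.631 -2.599
v 1.088 -1.667 -2.49
v 2.394 -3.414 -2.978
v 2.372 -3.227 -3.443
v 2.091 -3.132 -3.847
v 1.638 -3.157 -4.061
v 1.158 -3.296 -4.018
v 0.803 -3.503 -3.731
v 0.686 -3.714 -3.291
v 0.844 -3.861 -2.838
v 1.226 -3.897 -2.516
v 1.713 -3.812 -2.427
v -2.28 -2.861 1.874
v -1.767 -3.314 1.37
v -2.62 -3.859 2.426
v -1.519 -3.206 1.718
v -1.476 -3.005 2.107
v -1.648 -2.766 2.434
v -1.989 -2.552 2.61
v -2.409 -2.421 2.59
v -2.794 -2.408 2.377
v -3.041 -2.516 2.03
v -3.085 -2.716 1.641
v -2.913 -2.956 1.314
v -2.571 -3.17 1.137
v -2.152 -3.301 1.158
f 2 1 5
f 2 5 3
f 3 5 6
f 3 6 4
f 5 1 7
f 5 7 6
f 6 7 8
f 6 8 4
f 7 1 9
f 7 9 8
f 8 9 10
f 8 10 4
f 9 1 11
f 9 11 10
f 10 11 12
f 10 12 4
f 11 1 13
f 11 13 12
f 12 13 14
f 12 14 4
f 13 1 15
f 13 15 14
f 14 15 16
f 14 16 4
f 15 1 17
f 15 17 16
f 16 17 18
f 16 18 4
f 17 1 19
f 17 19 18
f 18 19 20
f 18 20 4
f 19 1 21
f 19 21 20
f 20 21 22
f 20 22 4
f 21 1 23
f 21 23 22
f 22 23 24
f 22 24 4
f 23 1 25
f 23 25 24
f 24 25 26
f 24 26 4
f 25 1 2
f 25 2 26
f 26 2 3
f 26 3 4
f 28 30 27
f 31 28 27
f 27 30 29
f 29 31 27
f 28 34 30
f 32 28 31
f 32 34 28
f 30 34 29
f 33 31 29
f 29 34 33
f 33 32 31
f 34 32 33
f 35 46 40
f 35 40 36
f 35 36 42
f 35 42 45
f 35 45 46
f 36 40 44
f 40 46 39
f 46 45 37
f 45 42 41
f 42 36 43
f 38 44 39
f 38 39 37
f 38 37 41
f 38 41 43
f 38 43 44
f 39 44 40
f 37 39 46
f 41 37 45
f 43 41 42
f 44 43 36
f 48 47 50
f 48 50 49
f 50 47 51
f 50 51 49
f 51 47 52
f 51 52 49
f 52 47 53
f 52 53 49
f 53 47 54
f 53 54 49
f 54 47 55
f 54 55 49
f 55 47 56
f 55 56 49
f 56 47 57
f 56 57 49
f 57 47 58
f 57 58 49
f 58 47 59
f 58 59 49
f 59 47 48
f 59 48 49
f 61 60 63
f 61 63 62
f 63 60 64
f 63 64 62
f 64 60 65
f 64 65 62
f 65 60 66
f 65 66 62
f 66 60 67
f 66 67 62
f 67 60 68
f 67 68 62
f 68 60 69
f 68 69 62
f 69 60 70
f 69 70 62
f 70 60 71
f 70 71 62
f 71 60 72
f 71 72 62
f 72 60 73
f 72 73 62
f 73 60 61
f 73 61 62



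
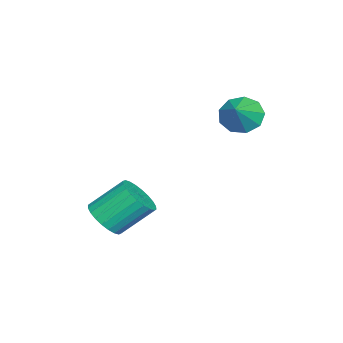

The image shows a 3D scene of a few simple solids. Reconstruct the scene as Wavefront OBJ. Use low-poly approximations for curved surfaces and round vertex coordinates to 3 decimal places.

v -2.816 1.243 1.383
v -2.27 1.608 0.629
v -1.644 1.257 2.237
v -2.541 2.121 0.991
v -2.94 2.223 1.537
v -3.281 1.866 2.011
v -3.405 1.218 2.19
v -3.252 0.581 1.992
v -2.896 0.254 1.508
v -2.501 0.39 0.966
v -2.254 0.925 0.619
v 2.481 -3.044 -2.694
v 3.171 -2.418 -3.029
v 2.609 -1.11 -1.741
v 1.919 -1.736 -1.406
v 2.87 -2.326 -3.253
v 2.308 -1.018 -1.965
v 2.51 -2.343 -3.393
v 1.949 -1.035 -2.104
v 2.146 -2.467 -3.426
v 1.584 -1.159 -2.137
v 1.833 -2.679 -3.347
v 1.271 -1.371 -2.059
v 1.618 -2.946 -3.17
v 1.056 -1.638 -1.881
v 1.535 -3.229 -2.919
v 0.973 -1.921 -1.631
v 1.596 -3.483 -2.635
v 1.034 -2.175 -1.346
v 1.791 -3.67 -2.359
v 1.229 -2.362 -1.071
v 2.092 -3.762 -2.135
v 1.53 -2.454 -0.847
v 2.451 -3.745 -1.996
v 1.89 -2.437 -0.707
v 2.816 -3.621 -1.963
v 2.254 -2.313 -0.674
v 3.129 -3.409 -2.041
v 2.567 -2.101 -0.753
v 3.344 -3.142 -2.219
v 2.782 -1.834 -0.93
v 3.427 -2.859 -2.469
v 2.865 -1.551 -1.181
v 3.366 -2.605 -2.754
v 2.804 -1.297 -1.465
f 2 1 4
f 2 4 3
f 4 1 5
f 4 5 3
f 5 1 6
f 5 6 3
f 6 1 7
f 6 7 3
f 7 1 8
f 7 8 3
f 8 1 9
f 8 9 3
f 9 1 10
f 9 10 3
f 10 1 11
f 10 11 3
f 11 1 2
f 11 2 3
f 13 12 16
f 13 16 14
f 14 16 17
f 14 17 15
f 16 12 18
f 16 18 17
f 17 18 19
f 17 19 15
f 18 12 20
f 18 20 19
f 19 20 21
f 19 21 15
f 20 12 22
f 20 22 21
f 21 22 23
f 21 23 15
f 22 12 24
f 22 24 23
f 23 24 25
f 23 25 15
f 24 12 26
f 24 26 25
f 25 26 27
f 25 27 15
f 26 12 28
f 26 28 27
f 27 28 29
f 27 29 15
f 28 12 30
f 28 30 29
f 29 30 31
f 29 31 15
f 30 12 32
f 30 32 31
f 31 32 33
f 31 33 15
f 32 12 34
f 32 34 33
f 33 34 35
f 33 35 15
f 34 12 36
f 34 36 35
f 35 36 37
f 35 37 15
f 36 12 38
f 36 38 37
f 37 38 39
f 37 39 15
f 38 12 40
f 38 40 39
f 39 40 41
f 39 41 15
f 40 12 42
f 40 42 41
f 41 42 43
f 41 43 15
f 42 12 44
f 42 44 43
f 43 44 45
f 43 45 15
f 44 12 13
f 44 13 45
f 45 13 14
f 45 14 15



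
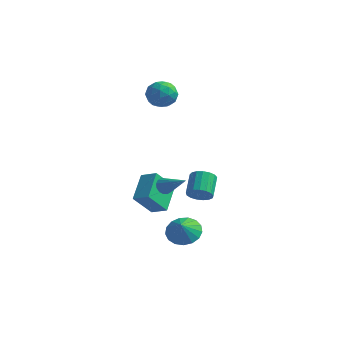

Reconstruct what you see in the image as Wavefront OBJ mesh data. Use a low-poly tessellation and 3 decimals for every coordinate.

v 1.73 -1.559 -4.269
v 2.78 -1.722 -4.462
v 1.81 -2.121 -3.351
v 2.77 -1.281 -4.191
v 2.523 -0.905 -3.939
v 2.093 -0.678 -3.762
v 1.58 -0.652 -3.701
v 1.102 -0.835 -3.771
v 0.767 -1.183 -3.955
v 0.653 -1.618 -4.21
v 0.785 -2.039 -4.48
v 1.134 -2.35 -4.701
v 1.619 -2.479 -4.823
v 2.13 -2.398 -4.818
v 2.548 -2.125 -4.688
v -1.616 -1.396 -2.561
v -0.595 -1.441 -2.08
v -1.968 0.362 -1.652
v -0.947 0.317 -1.17
v -0.873 -0.477 -4.05
v 0.148 -0.522 -3.568
v -1.225 1.281 -3.14
v -0.204 1.236 -2.659
v 3.181 -2.536 -0.209
v 3.667 -2.748 0.363
v 3.326 -1.535 1.101
v 2.839 -1.324 0.529
v 3.882 -2.547 0.132
v 3.54 -1.335 0.871
v 3.936 -2.344 -0.176
v 3.595 -1.131 0.562
v 3.817 -2.185 -0.492
v 3.476 -0.972 0.246
v 3.552 -2.106 -0.744
v 3.211 -0.894 -0.005
v 3.202 -2.126 -0.872
v 2.861 -0.914 -0.134
v 2.848 -2.24 -0.849
v 2.506 -1.028 -0.111
v 2.569 -2.422 -0.68
v 2.228 -1.209 0.059
v 2.431 -2.63 -0.402
v 2.089 -1.417 0.336
v 2.464 -2.816 -0.081
v 2.123 -1.604 0.658
v 2.662 -2.939 0.212
v 2.32 -1.726 0.95
v 2.978 -2.969 0.407
v 2.637 -1.756 1.146
v 3.341 -2.9 0.462
v 3 -1.688 1.2
v 1.525 -3.623 0.676
v 1.875 -3.537 0.234
v 3.055 -4.057 1.804
v 1.852 -3.274 0.366
v 1.742 -3.104 0.581
v 1.574 -3.074 0.822
v 1.392 -3.19 1.023
v 1.246 -3.422 1.132
v 1.175 -3.708 1.118
v 1.197 -3.971 0.986
v 1.307 -4.141 0.772
v 1.476 -4.172 0.531
v 1.657 -4.055 0.33
v 1.803 -3.823 0.221
v -1.696 3.763 4.475
v -1.047 2.992 4.261
v -2.833 3.088 3.459
v -2.184 2.317 3.245
v -2.601 2.393 4.184
v -1.899 2.811 4.812
v -1.981 3.269 2.908
v -1.279 3.687 3.536
v -1.223 2.687 3.293
v -1.606 2.146 4.081
v -2.274 3.934 3.639
v -2.657 3.393 4.427
v -1.272 3.437 4.457
v -2.608 2.643 3.263
v -2.854 2.688 3.815
v -2.472 2.235 3.689
v -1.772 3.331 4.781
v -1.391 2.877 4.655
v -2.304 2.525 4.61
v -2.489 3.203 3.065
v -2.108 2.749 2.939
v -1.408 3.845 4.031
v -1.026 3.392 3.905
v -1.576 3.555 3.11
v -0.994 2.804 3.762
v -1.662 2.407 3.165
v -1.543 2.967 2.967
v -1.13 3.212 3.336
v -1.219 2.486 4.226
v -1.887 2.089 3.629
v -2.132 2.134 4.181
v -1.719 2.38 4.55
v -1.323 2.307 3.657
v -1.993 3.991 4.091
v -2.661 3.594 3.494
v -2.161 3.7 3.17
v -1.748 3.946 3.539
v -2.218 3.673 4.555
v -2.886 3.276 3.958
v -2.75 2.868 4.384
v -2.337 3.113 4.753
v -2.557 3.773 4.063
f 2 1 4
f 2 4 3
f 4 1 5
f 4 5 3
f 5 1 6
f 5 6 3
f 6 1 7
f 6 7 3
f 7 1 8
f 7 8 3
f 8 1 9
f 8 9 3
f 9 1 10
f 9 10 3
f 10 1 11
f 10 11 3
f 11 1 12
f 11 12 3
f 12 1 13
f 12 13 3
f 13 1 14
f 13 14 3
f 14 1 15
f 14 15 3
f 15 1 2
f 15 2 3
f 17 19 16
f 20 17 16
f 16 19 18
f 18 20 16
f 17 23 19
f 21 17 20
f 21 23 17
f 19 23 18
f 22 20 18
f 18 23 22
f 22 21 20
f 23 21 22
f 25 24 28
f 25 28 26
f 26 28 29
f 26 29 27
f 28 24 30
f 28 30 29
f 29 30 31
f 29 31 27
f 30 24 32
f 30 32 31
f 31 32 33
f 31 33 27
f 32 24 34
f 32 34 33
f 33 34 35
f 33 35 27
f 34 24 36
f 34 36 35
f 35 36 37
f 35 37 27
f 36 24 38
f 36 38 37
f 37 38 39
f 37 39 27
f 38 24 40
f 38 40 39
f 39 40 41
f 39 41 27
f 40 24 42
f 40 42 41
f 41 42 43
f 41 43 27
f 42 24 44
f 42 44 43
f 43 44 45
f 43 45 27
f 44 24 46
f 44 46 45
f 45 46 47
f 45 47 27
f 46 24 48
f 46 48 47
f 47 48 49
f 47 49 27
f 48 24 50
f 48 50 49
f 49 50 51
f 49 51 27
f 50 24 25
f 50 25 51
f 51 25 26
f 51 26 27
f 53 52 55
f 53 55 54
f 55 52 56
f 55 56 54
f 56 52 57
f 56 57 54
f 57 52 58
f 57 58 54
f 58 52 59
f 58 59 54
f 59 52 60
f 59 60 54
f 60 52 61
f 60 61 54
f 61 52 62
f 61 62 54
f 62 52 63
f 62 63 54
f 63 52 64
f 63 64 54
f 64 52 65
f 64 65 54
f 65 52 53
f 65 53 54
f 66 103 82
f 103 77 106
f 82 106 71
f 103 106 82
f 66 82 78
f 82 71 83
f 78 83 67
f 82 83 78
f 66 78 87
f 78 67 88
f 87 88 73
f 78 88 87
f 66 87 99
f 87 73 102
f 99 102 76
f 87 102 99
f 66 99 103
f 99 76 107
f 103 107 77
f 99 107 103
f 67 83 94
f 83 71 97
f 94 97 75
f 83 97 94
f 71 106 84
f 106 77 105
f 84 105 70
f 106 105 84
f 77 107 104
f 107 76 100
f 104 100 68
f 107 100 104
f 76 102 101
f 102 73 89
f 101 89 72
f 102 89 101
f 73 88 93
f 88 67 90
f 93 90 74
f 88 90 93
f 69 95 81
f 95 75 96
f 81 96 70
f 95 96 81
f 69 81 79
f 81 70 80
f 79 80 68
f 81 80 79
f 69 79 86
f 79 68 85
f 86 85 72
f 79 85 86
f 69 86 91
f 86 72 92
f 91 92 74
f 86 92 91
f 69 91 95
f 91 74 98
f 95 98 75
f 91 98 95
f 70 96 84
f 96 75 97
f 84 97 71
f 96 97 84
f 68 80 104
f 80 70 105
f 104 105 77
f 80 105 104
f 72 85 101
f 85 68 100
f 101 100 76
f 85 100 101
f 74 92 93
f 92 72 89
f 93 89 73
f 92 89 93
f 75 98 94
f 98 74 90
f 94 90 67
f 98 90 94



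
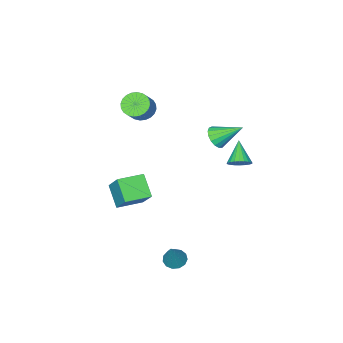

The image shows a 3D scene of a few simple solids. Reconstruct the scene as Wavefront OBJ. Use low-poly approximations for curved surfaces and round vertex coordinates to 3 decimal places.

v 0.549 -3.142 2.747
v 1.134 -3.044 2.196
v 1.917 -2.62 3.101
v 1.331 -2.718 3.653
v 0.992 -2.761 2.186
v 1.775 -2.338 3.092
v 0.783 -2.537 2.262
v 1.566 -2.113 3.168
v 0.538 -2.405 2.412
v 1.321 -1.981 3.317
v 0.295 -2.384 2.612
v 1.078 -1.961 3.518
v 0.09 -2.48 2.834
v 0.873 -2.056 3.74
v -0.045 -2.676 3.042
v 0.738 -2.252 3.948
v -0.089 -2.942 3.205
v 0.694 -2.519 4.111
v -0.037 -3.24 3.299
v 0.746 -2.816 4.204
v 0.105 -3.522 3.308
v 0.888 -3.099 4.214
v 0.314 -3.747 3.232
v 1.097 -3.323 4.138
v 0.559 -3.879 3.083
v 1.342 -3.455 3.988
v 0.802 -3.899 2.882
v 1.585 -3.476 3.788
v 1.007 -3.804 2.66
v 1.79 -3.38 3.566
v 1.142 -3.608 2.452
v 1.925 -3.184 3.358
v 1.186 -3.341 2.289
v 1.969 -2.918 3.195
v 1.339 -2.153 -4.034
v 0.992 -3.252 -3.012
v 1.651 -0.993 -2.68
v 1.305 -2.091 -1.658
v 2.815 -2.589 -4.002
v 2.469 -3.687 -2.98
v 3.128 -1.428 -2.648
v 2.781 -2.527 -1.626
v 3.415 3.033 -4.319
v 3.95 2.688 -4.45
v 4.165 3.587 -2.721
v 4.004 3.021 -4.592
v 3.872 3.359 -4.647
v 3.595 3.592 -4.597
v 3.26 3.649 -4.459
v 2.974 3.509 -4.277
v 2.829 3.219 -4.108
v 2.869 2.87 -4.006
v 3.083 2.572 -4.003
v 3.402 2.421 -4.101
v 3.725 2.464 -4.267
v -1.925 0.082 1.041
v -1.377 0.583 0.932
v -2.775 1.238 2.079
v -1.61 0.651 0.667
v -1.914 0.588 0.487
v -2.221 0.409 0.435
v -2.46 0.156 0.521
v -2.576 -0.115 0.727
v -2.544 -0.34 1.004
v -2.369 -0.468 1.291
v -2.093 -0.47 1.52
v -1.778 -0.346 1.639
v -1.497 -0.124 1.622
v -1.314 0.146 1.472
v -1.271 0.401 1.223
v -0.991 2.99 1.072
v -0.407 2.702 1.232
v -1.689 2.13 2.068
v -0.414 2.902 1.401
v -0.508 3.116 1.519
v -0.676 3.31 1.569
v -0.891 3.455 1.543
v -1.122 3.53 1.446
v -1.333 3.523 1.292
v -1.492 3.434 1.104
v -1.574 3.278 0.911
v -1.568 3.078 0.743
v -1.474 2.864 0.625
v -1.306 2.67 0.575
v -1.091 2.525 0.6
v -0.86 2.45 0.698
v -0.649 2.458 0.852
v -0.49 2.546 1.04
f 2 1 5
f 2 5 3
f 3 5 6
f 3 6 4
f 5 1 7
f 5 7 6
f 6 7 8
f 6 8 4
f 7 1 9
f 7 9 8
f 8 9 10
f 8 10 4
f 9 1 11
f 9 11 10
f 10 11 12
f 10 12 4
f 11 1 13
f 11 13 12
f 12 13 14
f 12 14 4
f 13 1 15
f 13 15 14
f 14 15 16
f 14 16 4
f 15 1 17
f 15 17 16
f 16 17 18
f 16 18 4
f 17 1 19
f 17 19 18
f 18 19 20
f 18 20 4
f 19 1 21
f 19 21 20
f 20 21 22
f 20 22 4
f 21 1 23
f 21 23 22
f 22 23 24
f 22 24 4
f 23 1 25
f 23 25 24
f 24 25 26
f 24 26 4
f 25 1 27
f 25 27 26
f 26 27 28
f 26 28 4
f 27 1 29
f 27 29 28
f 28 29 30
f 28 30 4
f 29 1 31
f 29 31 30
f 30 31 32
f 30 32 4
f 31 1 33
f 31 33 32
f 32 33 34
f 32 34 4
f 33 1 2
f 33 2 34
f 34 2 3
f 34 3 4
f 36 38 35
f 39 36 35
f 35 38 37
f 37 39 35
f 36 42 38
f 40 36 39
f 40 42 36
f 38 42 37
f 41 39 37
f 37 42 41
f 41 40 39
f 42 40 41
f 44 43 46
f 44 46 45
f 46 43 47
f 46 47 45
f 47 43 48
f 47 48 45
f 48 43 49
f 48 49 45
f 49 43 50
f 49 50 45
f 50 43 51
f 50 51 45
f 51 43 52
f 51 52 45
f 52 43 53
f 52 53 45
f 53 43 54
f 53 54 45
f 54 43 55
f 54 55 45
f 55 43 44
f 55 44 45
f 57 56 59
f 57 59 58
f 59 56 60
f 59 60 58
f 60 56 61
f 60 61 58
f 61 56 62
f 61 62 58
f 62 56 63
f 62 63 58
f 63 56 64
f 63 64 58
f 64 56 65
f 64 65 58
f 65 56 66
f 65 66 58
f 66 56 67
f 66 67 58
f 67 56 68
f 67 68 58
f 68 56 69
f 68 69 58
f 69 56 70
f 69 70 58
f 70 56 57
f 70 57 58
f 72 71 74
f 72 74 73
f 74 71 75
f 74 75 73
f 75 71 76
f 75 76 73
f 76 71 77
f 76 77 73
f 77 71 78
f 77 78 73
f 78 71 79
f 78 79 73
f 79 71 80
f 79 80 73
f 80 71 81
f 80 81 73
f 81 71 82
f 81 82 73
f 82 71 83
f 82 83 73
f 83 71 84
f 83 84 73
f 84 71 85
f 84 85 73
f 85 71 86
f 85 86 73
f 86 71 87
f 86 87 73
f 87 71 88
f 87 88 73
f 88 71 72
f 88 72 73



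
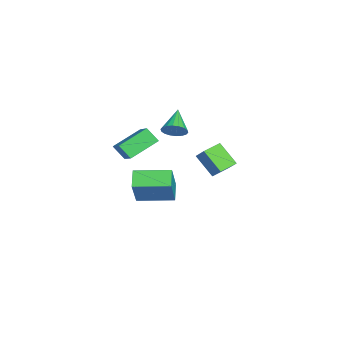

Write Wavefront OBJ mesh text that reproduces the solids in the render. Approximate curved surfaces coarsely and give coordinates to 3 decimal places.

v 0.413 -2.602 3.045
v 0.122 -3.186 3.735
v 2.003 -2.195 4.061
v 1.711 -2.779 4.751
v 1.229 -3.901 2.289
v 0.937 -4.485 2.979
v 2.818 -3.494 3.305
v 2.527 -4.078 3.995
v -4.22 -3.618 -3.041
v -3.218 -3.782 -1.329
v -4.131 -1.595 -2.899
v -3.129 -1.759 -1.188
v -3.211 -3.621 -3.632
v -2.209 -3.785 -1.921
v -3.122 -1.598 -3.491
v -2.12 -1.762 -1.779
v -1.666 -1.577 2.612
v -1.373 -1.939 3.135
v -2.954 -1.443 3.428
v -1.298 -1.644 3.204
v -1.297 -1.336 3.156
v -1.368 -1.076 3
v -1.499 -0.915 2.767
v -1.663 -0.886 2.504
v -1.827 -0.993 2.262
v -1.96 -1.216 2.089
v -2.034 -1.51 2.02
v -2.036 -1.818 2.069
v -1.964 -2.078 2.224
v -1.834 -2.239 2.457
v -1.67 -2.269 2.72
v -1.505 -2.162 2.962
v -2.271 0.34 -1.077
v -2.97 -0.525 -0.012
v -2.986 1.142 -0.895
v -3.685 0.277 0.17
v -1.595 0.763 -0.29
v -2.294 -0.102 0.775
v -2.31 1.565 -0.108
v -3.009 0.7 0.957
f 2 4 1
f 5 2 1
f 1 4 3
f 3 5 1
f 2 8 4
f 6 2 5
f 6 8 2
f 4 8 3
f 7 5 3
f 3 8 7
f 7 6 5
f 8 6 7
f 10 12 9
f 13 10 9
f 9 12 11
f 11 13 9
f 10 16 12
f 14 10 13
f 14 16 10
f 12 16 11
f 15 13 11
f 11 16 15
f 15 14 13
f 16 14 15
f 18 17 20
f 18 20 19
f 20 17 21
f 20 21 19
f 21 17 22
f 21 22 19
f 22 17 23
f 22 23 19
f 23 17 24
f 23 24 19
f 24 17 25
f 24 25 19
f 25 17 26
f 25 26 19
f 26 17 27
f 26 27 19
f 27 17 28
f 27 28 19
f 28 17 29
f 28 29 19
f 29 17 30
f 29 30 19
f 30 17 31
f 30 31 19
f 31 17 32
f 31 32 19
f 32 17 18
f 32 18 19
f 34 36 33
f 37 34 33
f 33 36 35
f 35 37 33
f 34 40 36
f 38 34 37
f 38 40 34
f 36 40 35
f 39 37 35
f 35 40 39
f 39 38 37
f 40 38 39



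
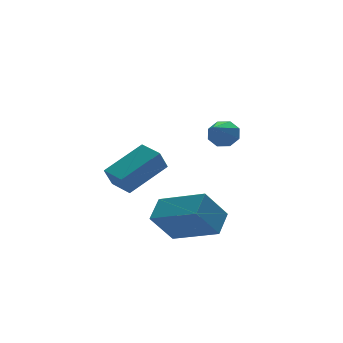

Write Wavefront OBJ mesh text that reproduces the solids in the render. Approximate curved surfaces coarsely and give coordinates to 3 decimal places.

v 2.744 -1.405 0.747
v 3.056 -1.291 1.222
v 1.776 -2.455 1.633
v 2.712 -1.015 1.174
v 2.386 -0.967 0.876
v 2.27 -1.176 0.502
v 2.432 -1.52 0.271
v 2.776 -1.796 0.319
v 3.101 -1.844 0.618
v 3.217 -1.635 0.992
v 1.697 -3.078 -3.023
v 0.84 -3.071 -1.878
v 0.754 -1.552 -3.737
v -0.103 -1.546 -2.592
v 2.363 -2.434 -2.528
v 1.506 -2.428 -1.383
v 1.42 -0.909 -3.242
v 0.563 -0.902 -2.097
v 0.563 1.377 -2.782
v 0.174 1.209 -1.977
v 0.343 2.348 -2.686
v -0.046 2.179 -1.88
v 2.186 1.661 -1.94
v 1.797 1.492 -1.134
v 1.966 2.631 -1.843
v 1.577 2.463 -1.038
f 2 1 4
f 2 4 3
f 4 1 5
f 4 5 3
f 5 1 6
f 5 6 3
f 6 1 7
f 6 7 3
f 7 1 8
f 7 8 3
f 8 1 9
f 8 9 3
f 9 1 10
f 9 10 3
f 10 1 2
f 10 2 3
f 12 14 11
f 15 12 11
f 11 14 13
f 13 15 11
f 12 18 14
f 16 12 15
f 16 18 12
f 14 18 13
f 17 15 13
f 13 18 17
f 17 16 15
f 18 16 17
f 20 22 19
f 23 20 19
f 19 22 21
f 21 23 19
f 20 26 22
f 24 20 23
f 24 26 20
f 22 26 21
f 25 23 21
f 21 26 25
f 25 24 23
f 26 24 25



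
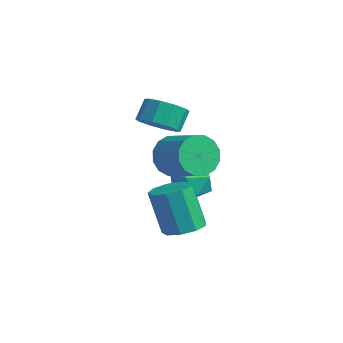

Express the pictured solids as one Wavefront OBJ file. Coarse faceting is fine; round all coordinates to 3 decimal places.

v 3.045 0.188 0.577
v 3.838 0.125 0.844
v 3.209 -0.051 2.671
v 2.415 0.012 2.403
v 3.675 0.676 0.841
v 3.046 0.5 2.667
v 3.217 0.998 0.714
v 2.588 0.823 2.541
v 2.678 0.942 0.523
v 2.049 0.766 2.349
v 2.311 0.532 0.357
v 1.681 0.357 2.184
v 2.287 -0.039 0.294
v 1.657 -0.214 2.121
v 2.617 -0.503 0.363
v 1.988 -0.679 2.19
v 3.148 -0.645 0.532
v 2.519 -0.82 2.359
v 3.63 -0.397 0.722
v 3.001 -0.572 2.549
v -1.253 1.992 3.527
v -0.67 2.621 3.253
v -0.925 3.217 4.078
v -1.507 2.588 4.353
v -1.164 2.731 3.021
v -1.419 3.327 3.847
v -1.692 2.558 2.983
v -1.946 3.155 3.808
v -2.051 2.17 3.152
v -2.306 2.766 3.978
v -2.106 1.713 3.465
v -2.361 2.309 4.291
v -1.835 1.363 3.802
v -2.09 1.959 4.627
v -1.341 1.253 4.033
v -1.596 1.849 4.859
v -0.814 1.425 4.072
v -1.068 2.022 4.897
v -0.454 1.814 3.902
v -0.709 2.41 4.728
v -0.399 2.271 3.589
v -0.654 2.867 4.415
v 0.296 1.62 2.66
v 0.585 2.102 1.868
v 2.053 2.241 2.489
v 1.764 1.76 3.28
v 0.418 2.456 2.183
v 1.887 2.595 2.803
v 0.219 2.587 2.625
v 1.687 2.726 3.245
v 0.041 2.459 3.076
v 1.509 2.598 3.697
v -0.07 2.106 3.416
v 1.399 2.245 4.036
v -0.082 1.623 3.553
v 1.386 1.762 4.174
v 0.007 1.139 3.451
v 1.475 1.278 4.072
v 0.173 0.785 3.137
v 1.642 0.924 3.757
v 0.373 0.654 2.695
v 1.841 0.793 3.315
v 0.551 0.782 2.243
v 2.019 0.921 2.864
v 0.661 1.135 1.904
v 2.13 1.274 2.524
v 0.674 1.618 1.766
v 2.142 1.757 2.387
v -1.077 3.086 0.915
v -0.321 3.69 0.907
v -0.159 1.93 0.393
v 0.597 2.534 0.385
v 0.211 2.253 1.226
v -0.356 2.967 1.549
v -0.124 2.653 -0.249
v -0.691 3.367 0.074
v 0.268 3.422 0.188
v 0.475 3.175 1.1
v -0.955 2.445 0.2
v -0.748 2.198 1.112
f 2 1 5
f 2 5 3
f 3 5 6
f 3 6 4
f 5 1 7
f 5 7 6
f 6 7 8
f 6 8 4
f 7 1 9
f 7 9 8
f 8 9 10
f 8 10 4
f 9 1 11
f 9 11 10
f 10 11 12
f 10 12 4
f 11 1 13
f 11 13 12
f 12 13 14
f 12 14 4
f 13 1 15
f 13 15 14
f 14 15 16
f 14 16 4
f 15 1 17
f 15 17 16
f 16 17 18
f 16 18 4
f 17 1 19
f 17 19 18
f 18 19 20
f 18 20 4
f 19 1 2
f 19 2 20
f 20 2 3
f 20 3 4
f 22 21 25
f 22 25 23
f 23 25 26
f 23 26 24
f 25 21 27
f 25 27 26
f 26 27 28
f 26 28 24
f 27 21 29
f 27 29 28
f 28 29 30
f 28 30 24
f 29 21 31
f 29 31 30
f 30 31 32
f 30 32 24
f 31 21 33
f 31 33 32
f 32 33 34
f 32 34 24
f 33 21 35
f 33 35 34
f 34 35 36
f 34 36 24
f 35 21 37
f 35 37 36
f 36 37 38
f 36 38 24
f 37 21 39
f 37 39 38
f 38 39 40
f 38 40 24
f 39 21 41
f 39 41 40
f 40 41 42
f 40 42 24
f 41 21 22
f 41 22 42
f 42 22 23
f 42 23 24
f 44 43 47
f 44 47 45
f 45 47 48
f 45 48 46
f 47 43 49
f 47 49 48
f 48 49 50
f 48 50 46
f 49 43 51
f 49 51 50
f 50 51 52
f 50 52 46
f 51 43 53
f 51 53 52
f 52 53 54
f 52 54 46
f 53 43 55
f 53 55 54
f 54 55 56
f 54 56 46
f 55 43 57
f 55 57 56
f 56 57 58
f 56 58 46
f 57 43 59
f 57 59 58
f 58 59 60
f 58 60 46
f 59 43 61
f 59 61 60
f 60 61 62
f 60 62 46
f 61 43 63
f 61 63 62
f 62 63 64
f 62 64 46
f 63 43 65
f 63 65 64
f 64 65 66
f 64 66 46
f 65 43 67
f 65 67 66
f 66 67 68
f 66 68 46
f 67 43 44
f 67 44 68
f 68 44 45
f 68 45 46
f 69 80 74
f 69 74 70
f 69 70 76
f 69 76 79
f 69 79 80
f 70 74 78
f 74 80 73
f 80 79 71
f 79 76 75
f 76 70 77
f 72 78 73
f 72 73 71
f 72 71 75
f 72 75 77
f 72 77 78
f 73 78 74
f 71 73 80
f 75 71 79
f 77 75 76
f 78 77 70



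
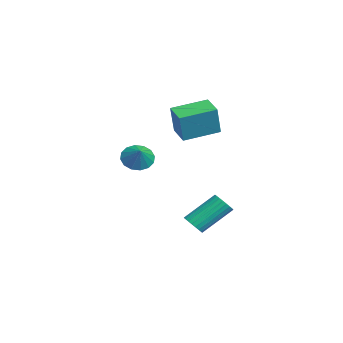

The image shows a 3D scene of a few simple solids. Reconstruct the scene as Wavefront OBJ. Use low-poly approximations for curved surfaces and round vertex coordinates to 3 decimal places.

v -0.012 1.416 1.3
v 0.443 1.189 2.859
v -0.389 3.21 1.672
v 0.067 2.983 3.231
v 1.133 1.717 1.009
v 1.589 1.49 2.568
v 0.757 3.511 1.381
v 1.212 3.284 2.94
v 2.067 2.077 -4.057
v 2.447 1.813 -3.644
v 2.093 3.3 -2.37
v 1.713 3.563 -2.783
v 2.601 1.955 -3.766
v 2.246 3.441 -2.492
v 2.674 2.115 -3.933
v 2.319 3.601 -2.658
v 2.654 2.269 -4.118
v 2.299 3.755 -2.844
v 2.545 2.394 -4.294
v 2.19 3.88 -3.02
v 2.363 2.47 -4.434
v 2.008 3.957 -3.16
v 2.136 2.487 -4.517
v 1.781 3.974 -3.242
v 1.899 2.441 -4.53
v 1.544 3.928 -3.255
v 1.687 2.34 -4.47
v 1.333 3.827 -3.196
v 1.534 2.199 -4.348
v 1.179 3.685 -3.074
v 1.461 2.039 -4.182
v 1.106 3.525 -2.907
v 1.481 1.885 -3.996
v 1.126 3.371 -2.722
v 1.59 1.76 -3.82
v 1.235 3.246 -2.546
v 1.772 1.683 -3.68
v 1.417 3.17 -2.406
v 1.999 1.666 -3.598
v 1.644 3.153 -2.323
v 2.236 1.712 -3.585
v 1.881 3.199 -2.31
v 1.119 -0.395 -0.002
v 1.633 -0.314 -0.624
v 1.961 -0.325 0.702
v 1.518 0.078 -0.526
v 1.296 0.342 -0.287
v 1.027 0.409 0.027
v 0.783 0.26 0.334
v 0.628 -0.064 0.55
v 0.606 -0.477 0.619
v 0.721 -0.868 0.521
v 0.942 -1.133 0.283
v 1.211 -1.199 -0.032
v 1.456 -1.051 -0.339
v 1.61 -0.727 -0.555
f 2 4 1
f 5 2 1
f 1 4 3
f 3 5 1
f 2 8 4
f 6 2 5
f 6 8 2
f 4 8 3
f 7 5 3
f 3 8 7
f 7 6 5
f 8 6 7
f 10 9 13
f 10 13 11
f 11 13 14
f 11 14 12
f 13 9 15
f 13 15 14
f 14 15 16
f 14 16 12
f 15 9 17
f 15 17 16
f 16 17 18
f 16 18 12
f 17 9 19
f 17 19 18
f 18 19 20
f 18 20 12
f 19 9 21
f 19 21 20
f 20 21 22
f 20 22 12
f 21 9 23
f 21 23 22
f 22 23 24
f 22 24 12
f 23 9 25
f 23 25 24
f 24 25 26
f 24 26 12
f 25 9 27
f 25 27 26
f 26 27 28
f 26 28 12
f 27 9 29
f 27 29 28
f 28 29 30
f 28 30 12
f 29 9 31
f 29 31 30
f 30 31 32
f 30 32 12
f 31 9 33
f 31 33 32
f 32 33 34
f 32 34 12
f 33 9 35
f 33 35 34
f 34 35 36
f 34 36 12
f 35 9 37
f 35 37 36
f 36 37 38
f 36 38 12
f 37 9 39
f 37 39 38
f 38 39 40
f 38 40 12
f 39 9 41
f 39 41 40
f 40 41 42
f 40 42 12
f 41 9 10
f 41 10 42
f 42 10 11
f 42 11 12
f 44 43 46
f 44 46 45
f 46 43 47
f 46 47 45
f 47 43 48
f 47 48 45
f 48 43 49
f 48 49 45
f 49 43 50
f 49 50 45
f 50 43 51
f 50 51 45
f 51 43 52
f 51 52 45
f 52 43 53
f 52 53 45
f 53 43 54
f 53 54 45
f 54 43 55
f 54 55 45
f 55 43 56
f 55 56 45
f 56 43 44
f 56 44 45



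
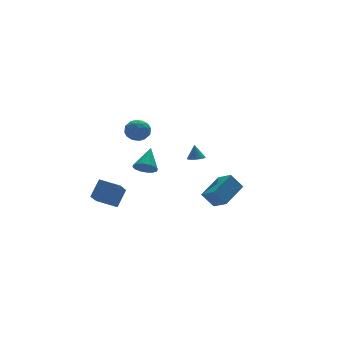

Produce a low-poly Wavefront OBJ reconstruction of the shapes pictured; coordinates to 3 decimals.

v 2.364 1.21 -3.852
v 2.654 0.065 -3.158
v 4.084 2.103 -3.097
v 4.374 0.958 -2.403
v 3.046 0.762 -4.877
v 3.336 -0.383 -4.183
v 4.766 1.655 -4.122
v 5.056 0.51 -3.428
v -0.194 -2.959 1.952
v 0.109 -3.436 2.087
v -0.166 -2.661 2.948
v 0.304 -3.248 2.025
v 0.385 -2.994 1.947
v 0.334 -2.733 1.87
v 0.162 -2.523 1.811
v -0.092 -2.413 1.786
v -0.369 -2.428 1.798
v -0.606 -2.565 1.845
v -0.748 -2.792 1.917
v -0.763 -3.058 1.997
v -0.648 -3.301 2.067
v -0.429 -3.465 2.11
v -0.156 -3.514 2.117
v -3.73 -0.575 3.578
v -3.066 -0.178 3.174
v -2.874 -0.922 4.646
v -2.21 -0.525 4.242
v -2.868 -0.053 4.567
v -3.397 0.162 3.907
v -2.543 -1.262 3.913
v -3.072 -1.047 3.253
v -2.332 -0.602 3.381
v -2.533 0.145 3.785
v -3.407 -1.245 4.035
v -3.608 -0.498 4.439
v -3.474 -0.346 3.283
v -2.466 -0.754 4.537
v -2.853 -0.477 4.728
v -2.463 -0.243 4.491
v -3.668 -0.146 3.713
v -3.278 0.087 3.476
v -3.161 0.16 4.294
v -2.662 -1.187 4.344
v -2.272 -0.954 4.107
v -3.477 -0.857 3.329
v -3.087 -0.623 3.092
v -2.779 -1.26 3.526
v -2.652 -0.362 3.167
v -2.148 -0.566 3.794
v -2.344 -0.999 3.601
v -2.655 -0.873 3.213
v -2.77 0.077 3.404
v -2.266 -0.127 4.032
v -2.653 0.15 4.223
v -2.964 0.277 3.835
v -2.339 -0.172 3.526
v -3.674 -0.973 3.788
v -3.17 -1.177 4.416
v -2.976 -1.377 3.985
v -3.287 -1.25 3.597
v -3.792 -0.534 4.026
v -3.288 -0.738 4.653
v -3.285 -0.227 4.607
v -3.596 -0.101 4.219
v -3.601 -0.928 4.294
v -4.388 2.627 -3.454
v -5.407 1.223 -2.149
v -3.569 3.076 -2.332
v -4.588 1.673 -1.027
v -3.392 1.607 -3.773
v -4.411 0.204 -2.468
v -2.573 2.057 -2.651
v -3.592 0.653 -1.346
v -1.918 0.618 -0.157
v -1.23 0.373 -0.507
v -0.982 1.682 0.937
v -1.351 0.708 -0.729
v -1.624 1.018 -0.797
v -1.976 1.222 -0.694
v -2.312 1.263 -0.447
v -2.543 1.132 -0.122
v -2.606 0.863 0.193
v -2.484 0.528 0.415
v -2.211 0.218 0.483
v -1.859 0.014 0.38
v -1.523 -0.027 0.133
v -1.293 0.104 -0.192
f 2 4 1
f 5 2 1
f 1 4 3
f 3 5 1
f 2 8 4
f 6 2 5
f 6 8 2
f 4 8 3
f 7 5 3
f 3 8 7
f 7 6 5
f 8 6 7
f 10 9 12
f 10 12 11
f 12 9 13
f 12 13 11
f 13 9 14
f 13 14 11
f 14 9 15
f 14 15 11
f 15 9 16
f 15 16 11
f 16 9 17
f 16 17 11
f 17 9 18
f 17 18 11
f 18 9 19
f 18 19 11
f 19 9 20
f 19 20 11
f 20 9 21
f 20 21 11
f 21 9 22
f 21 22 11
f 22 9 23
f 22 23 11
f 23 9 10
f 23 10 11
f 24 61 40
f 61 35 64
f 40 64 29
f 61 64 40
f 24 40 36
f 40 29 41
f 36 41 25
f 40 41 36
f 24 36 45
f 36 25 46
f 45 46 31
f 36 46 45
f 24 45 57
f 45 31 60
f 57 60 34
f 45 60 57
f 24 57 61
f 57 34 65
f 61 65 35
f 57 65 61
f 25 41 52
f 41 29 55
f 52 55 33
f 41 55 52
f 29 64 42
f 64 35 63
f 42 63 28
f 64 63 42
f 35 65 62
f 65 34 58
f 62 58 26
f 65 58 62
f 34 60 59
f 60 31 47
f 59 47 30
f 60 47 59
f 31 46 51
f 46 25 48
f 51 48 32
f 46 48 51
f 27 53 39
f 53 33 54
f 39 54 28
f 53 54 39
f 27 39 37
f 39 28 38
f 37 38 26
f 39 38 37
f 27 37 44
f 37 26 43
f 44 43 30
f 37 43 44
f 27 44 49
f 44 30 50
f 49 50 32
f 44 50 49
f 27 49 53
f 49 32 56
f 53 56 33
f 49 56 53
f 28 54 42
f 54 33 55
f 42 55 29
f 54 55 42
f 26 38 62
f 38 28 63
f 62 63 35
f 38 63 62
f 30 43 59
f 43 26 58
f 59 58 34
f 43 58 59
f 32 50 51
f 50 30 47
f 51 47 31
f 50 47 51
f 33 56 52
f 56 32 48
f 52 48 25
f 56 48 52
f 67 69 66
f 70 67 66
f 66 69 68
f 68 70 66
f 67 73 69
f 71 67 70
f 71 73 67
f 69 73 68
f 72 70 68
f 68 73 72
f 72 71 70
f 73 71 72
f 75 74 77
f 75 77 76
f 77 74 78
f 77 78 76
f 78 74 79
f 78 79 76
f 79 74 80
f 79 80 76
f 80 74 81
f 80 81 76
f 81 74 82
f 81 82 76
f 82 74 83
f 82 83 76
f 83 74 84
f 83 84 76
f 84 74 85
f 84 85 76
f 85 74 86
f 85 86 76
f 86 74 87
f 86 87 76
f 87 74 75
f 87 75 76

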